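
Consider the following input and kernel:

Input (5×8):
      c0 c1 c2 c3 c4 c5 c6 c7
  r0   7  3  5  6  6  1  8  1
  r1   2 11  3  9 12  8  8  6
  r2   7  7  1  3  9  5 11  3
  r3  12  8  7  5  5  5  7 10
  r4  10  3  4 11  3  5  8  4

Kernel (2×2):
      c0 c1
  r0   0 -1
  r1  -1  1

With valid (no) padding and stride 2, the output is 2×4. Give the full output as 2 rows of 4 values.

Output[0,0]: The receptive field on the input at this output position is [7 3 / 2 11]. Elementwise product with the kernel and sum: 3·-1 + 2·-1 + 11·1.

6 0 -5 -3
-11 -5 -5 0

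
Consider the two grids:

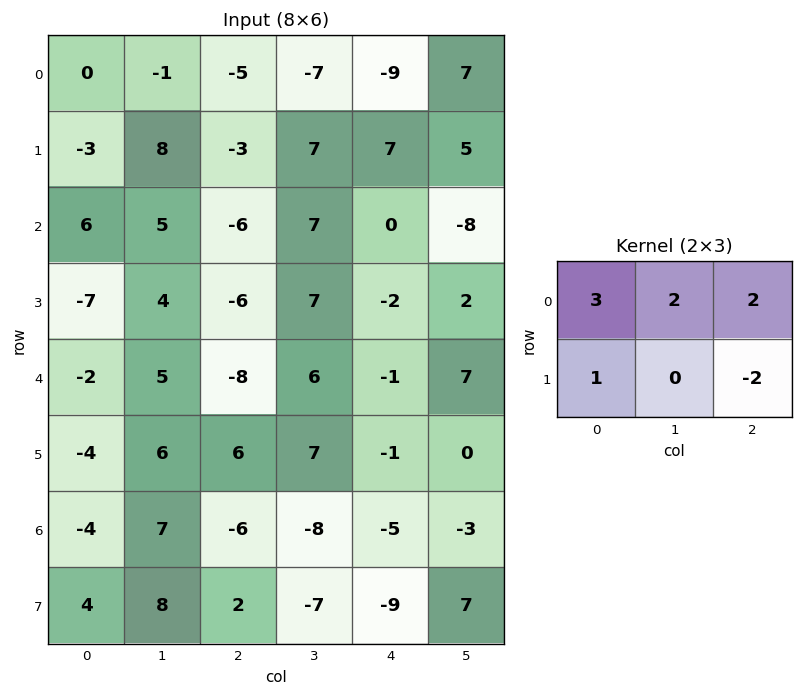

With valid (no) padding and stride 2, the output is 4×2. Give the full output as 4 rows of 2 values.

Output[0,0]: The receptive field on the input at this output position is [0 -1 -5 / -3 8 -3]. Elementwise product with the kernel and sum: 0·3 + -1·2 + -5·2 + -3·1 + -3·-2.
Output[0,1]: The receptive field on the input at this output position is [-5 -7 -9 / -3 7 7]. Elementwise product with the kernel and sum: -5·3 + -7·2 + -9·2 + -3·1 + 7·-2.

-9 -64
21 -6
-28 -6
-10 -24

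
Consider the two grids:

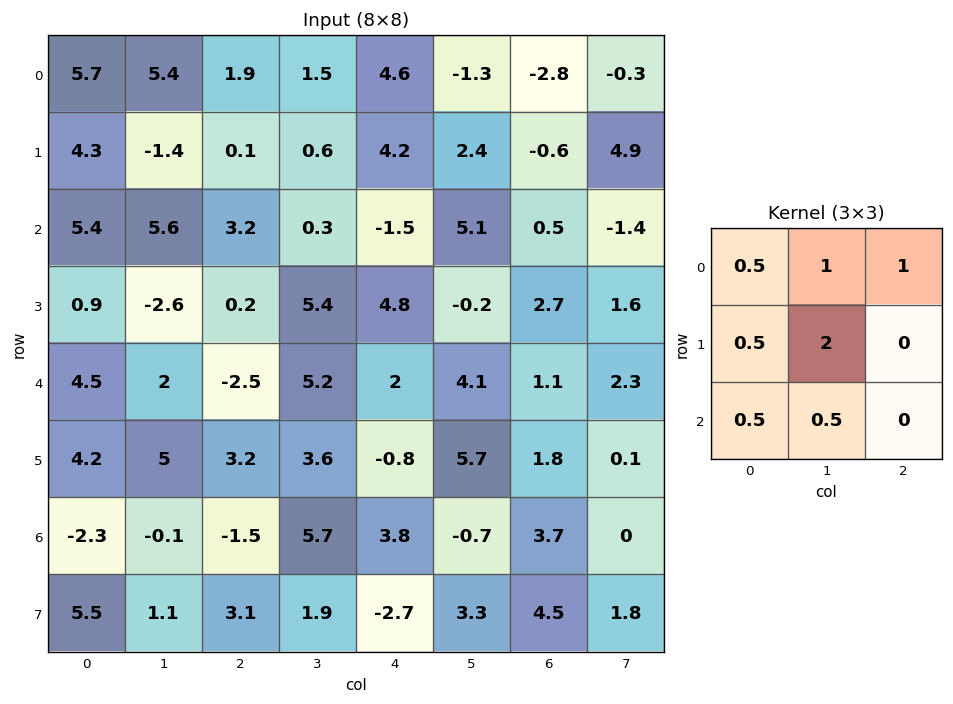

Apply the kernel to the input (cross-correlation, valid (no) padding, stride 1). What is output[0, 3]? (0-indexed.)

The receptive field on the input at this output position is [1.5 4.6 -1.3 / 0.6 4.2 2.4 / 0.3 -1.5 5.1]. Elementwise product with the kernel and sum: 1.5·0.5 + 4.6·1 + -1.3·1 + 0.6·0.5 + 4.2·2 + 0.3·0.5 + -1.5·0.5.

12.15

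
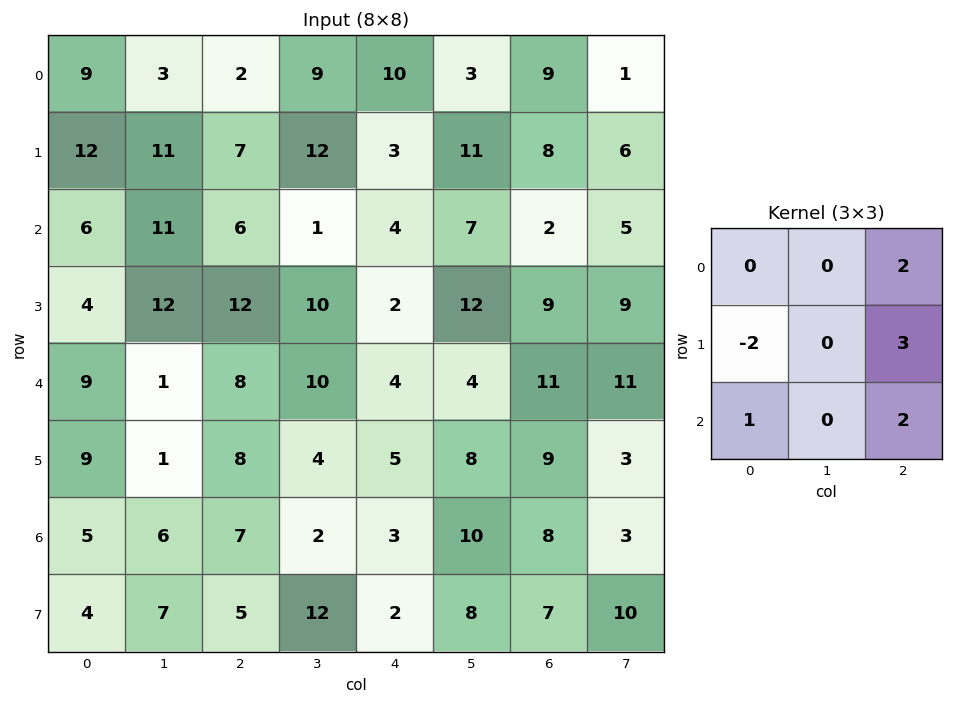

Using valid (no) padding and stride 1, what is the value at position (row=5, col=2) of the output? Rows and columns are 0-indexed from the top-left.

14

The receptive field on the input at this output position is [8 4 5 / 7 2 3 / 5 12 2]. Elementwise product with the kernel and sum: 5·2 + 7·-2 + 3·3 + 5·1 + 2·2.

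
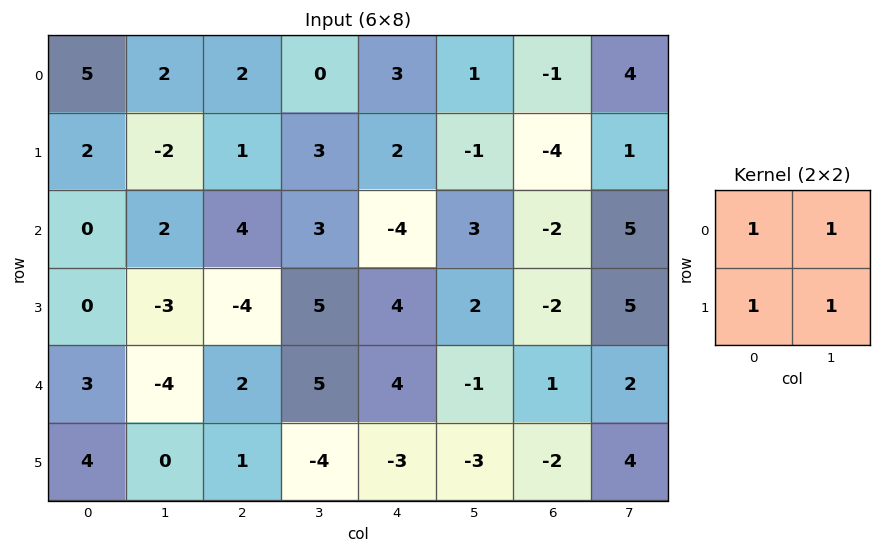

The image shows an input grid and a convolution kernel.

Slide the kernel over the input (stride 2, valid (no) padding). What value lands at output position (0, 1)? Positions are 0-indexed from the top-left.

The receptive field on the input at this output position is [2 0 / 1 3]. Elementwise product with the kernel and sum: 2·1 + 0·1 + 1·1 + 3·1.

6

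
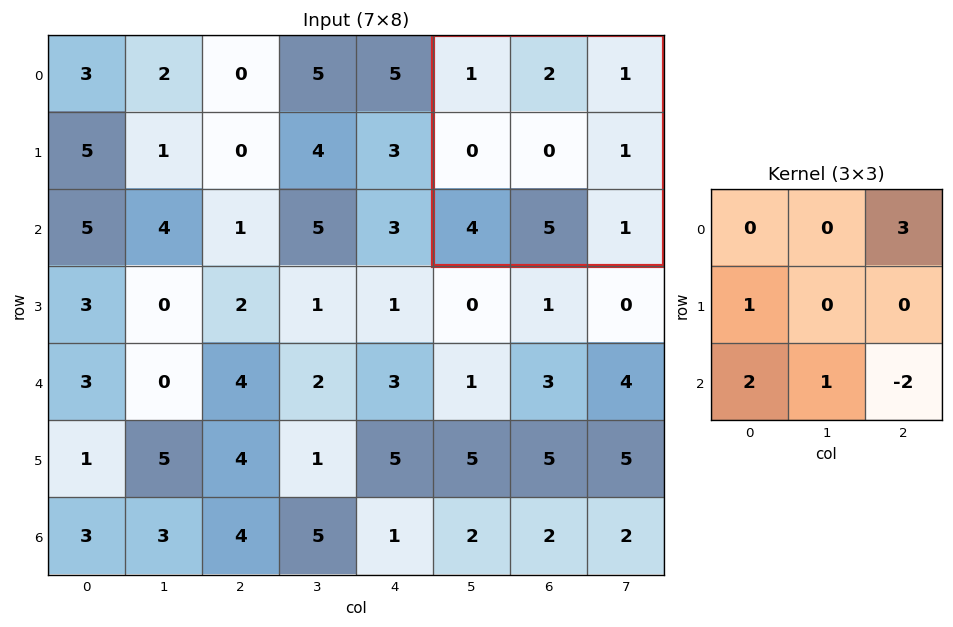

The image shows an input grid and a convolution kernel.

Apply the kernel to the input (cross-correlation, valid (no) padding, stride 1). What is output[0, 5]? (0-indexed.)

14

The receptive field on the input at this output position is [1 2 1 / 0 0 1 / 4 5 1]. Elementwise product with the kernel and sum: 1·3 + 0·1 + 4·2 + 5·1 + 1·-2.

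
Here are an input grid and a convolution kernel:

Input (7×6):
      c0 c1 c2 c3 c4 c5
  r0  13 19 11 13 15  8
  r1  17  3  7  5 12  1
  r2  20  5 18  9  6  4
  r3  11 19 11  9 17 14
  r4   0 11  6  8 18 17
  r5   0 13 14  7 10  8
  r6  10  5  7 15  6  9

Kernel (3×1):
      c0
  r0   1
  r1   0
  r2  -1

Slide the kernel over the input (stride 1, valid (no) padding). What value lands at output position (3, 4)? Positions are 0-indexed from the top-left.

The receptive field on the input at this output position is [17 / 18 / 10]. Elementwise product with the kernel and sum: 17·1 + 10·-1.

7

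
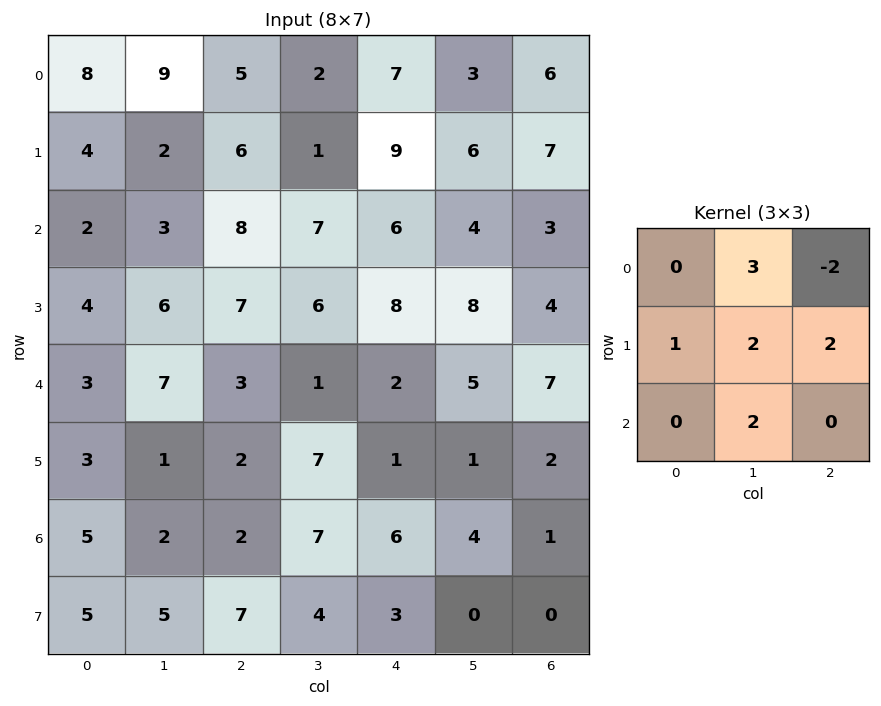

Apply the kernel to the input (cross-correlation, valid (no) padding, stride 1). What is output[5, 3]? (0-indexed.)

The receptive field on the input at this output position is [7 1 1 / 7 6 4 / 4 3 0]. Elementwise product with the kernel and sum: 1·3 + 1·-2 + 7·1 + 6·2 + 4·2 + 3·2.

34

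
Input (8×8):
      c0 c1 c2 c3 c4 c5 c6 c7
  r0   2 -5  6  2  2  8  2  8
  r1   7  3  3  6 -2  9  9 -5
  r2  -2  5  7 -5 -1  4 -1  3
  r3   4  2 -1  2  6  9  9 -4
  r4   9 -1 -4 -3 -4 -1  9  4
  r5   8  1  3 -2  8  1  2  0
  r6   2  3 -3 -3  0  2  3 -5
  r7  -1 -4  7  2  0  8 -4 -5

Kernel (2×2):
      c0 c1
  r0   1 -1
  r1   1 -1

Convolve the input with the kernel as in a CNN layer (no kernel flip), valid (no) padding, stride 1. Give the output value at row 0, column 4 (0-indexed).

The receptive field on the input at this output position is [2 8 / -2 9]. Elementwise product with the kernel and sum: 2·1 + 8·-1 + -2·1 + 9·-1.

-17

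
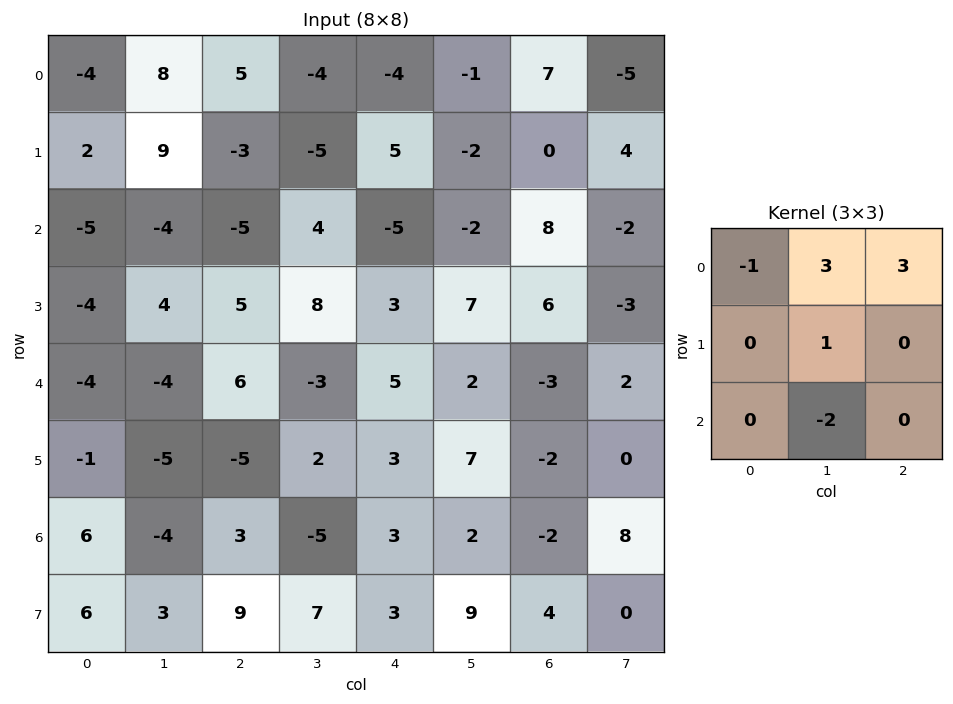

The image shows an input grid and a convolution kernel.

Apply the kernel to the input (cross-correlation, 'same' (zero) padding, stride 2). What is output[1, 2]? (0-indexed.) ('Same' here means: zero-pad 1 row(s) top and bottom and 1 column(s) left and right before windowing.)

The receptive field on the zero-padded input at this output position is [-5 5 -2 / 4 -5 -2 / 8 3 7]. Elementwise product with the kernel and sum: -5·-1 + 5·3 + -2·3 + -5·1 + 3·-2.

3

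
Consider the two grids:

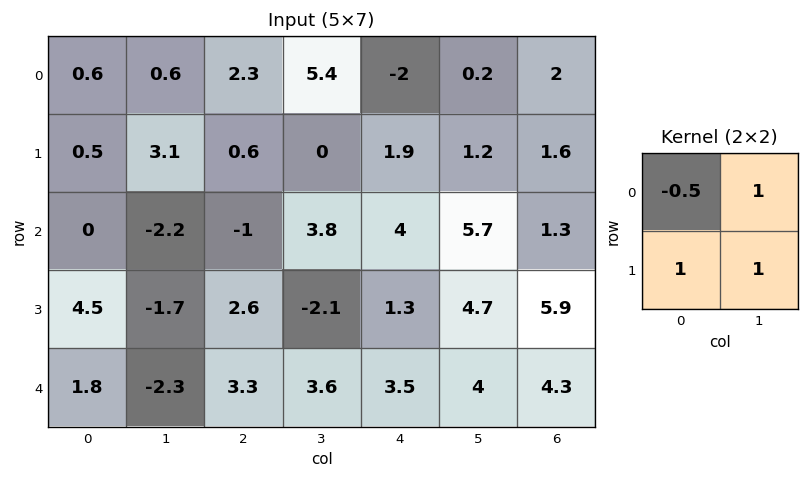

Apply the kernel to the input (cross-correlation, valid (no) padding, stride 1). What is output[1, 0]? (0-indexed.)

The receptive field on the input at this output position is [0.5 3.1 / 0 -2.2]. Elementwise product with the kernel and sum: 0.5·-0.5 + 3.1·1 + 0·1 + -2.2·1.

0.65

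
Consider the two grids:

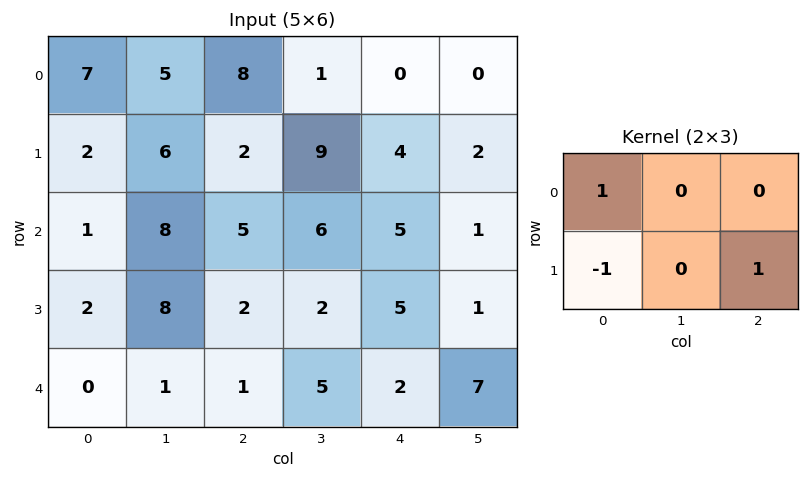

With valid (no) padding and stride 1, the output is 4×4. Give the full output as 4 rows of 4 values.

Output[0,0]: The receptive field on the input at this output position is [7 5 8 / 2 6 2]. Elementwise product with the kernel and sum: 7·1 + 2·-1 + 2·1.
Output[0,1]: The receptive field on the input at this output position is [5 8 1 / 6 2 9]. Elementwise product with the kernel and sum: 5·1 + 6·-1 + 9·1.

7 8 10 -6
6 4 2 4
1 2 8 5
3 12 3 4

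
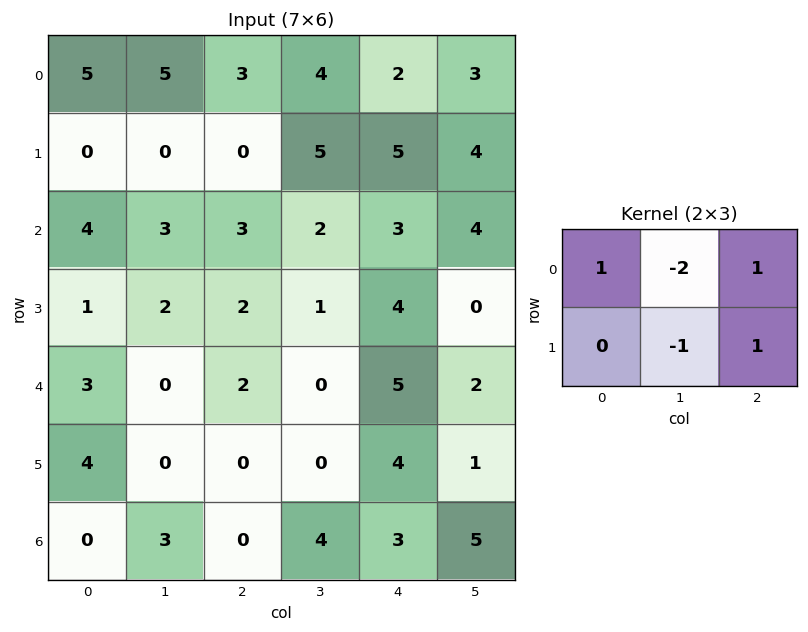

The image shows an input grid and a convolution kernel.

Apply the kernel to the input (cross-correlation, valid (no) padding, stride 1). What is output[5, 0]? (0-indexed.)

The receptive field on the input at this output position is [4 0 0 / 0 3 0]. Elementwise product with the kernel and sum: 4·1 + 0·-2 + 0·1 + 3·-1 + 0·1.

1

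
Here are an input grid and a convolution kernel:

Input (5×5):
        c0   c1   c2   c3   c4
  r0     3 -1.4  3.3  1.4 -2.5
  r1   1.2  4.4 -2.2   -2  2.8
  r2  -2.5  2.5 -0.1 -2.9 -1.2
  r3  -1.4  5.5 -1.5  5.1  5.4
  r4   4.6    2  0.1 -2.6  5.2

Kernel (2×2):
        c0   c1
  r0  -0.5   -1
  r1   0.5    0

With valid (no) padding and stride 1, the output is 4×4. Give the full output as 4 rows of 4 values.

0.5 -0.4 -4.15 0.8
-6.25 1.25 3.05 -3.25
-1.95 1.6 2.2 5.2
-2.5 -0.25 -4.3 -9.25

Output[0,0]: The receptive field on the input at this output position is [3 -1.4 / 1.2 4.4]. Elementwise product with the kernel and sum: 3·-0.5 + -1.4·-1 + 1.2·0.5.
Output[0,1]: The receptive field on the input at this output position is [-1.4 3.3 / 4.4 -2.2]. Elementwise product with the kernel and sum: -1.4·-0.5 + 3.3·-1 + 4.4·0.5.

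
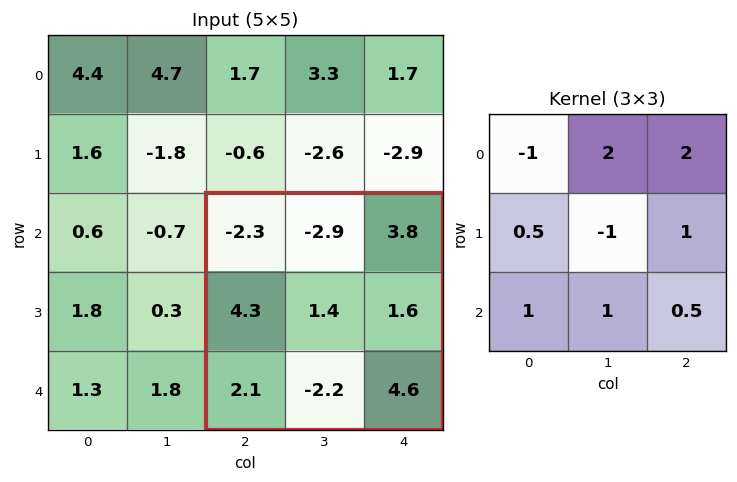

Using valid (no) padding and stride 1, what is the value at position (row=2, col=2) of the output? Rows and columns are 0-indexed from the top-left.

The receptive field on the input at this output position is [-2.3 -2.9 3.8 / 4.3 1.4 1.6 / 2.1 -2.2 4.6]. Elementwise product with the kernel and sum: -2.3·-1 + -2.9·2 + 3.8·2 + 4.3·0.5 + 1.4·-1 + 1.6·1 + 2.1·1 + -2.2·1 + 4.6·0.5.

8.65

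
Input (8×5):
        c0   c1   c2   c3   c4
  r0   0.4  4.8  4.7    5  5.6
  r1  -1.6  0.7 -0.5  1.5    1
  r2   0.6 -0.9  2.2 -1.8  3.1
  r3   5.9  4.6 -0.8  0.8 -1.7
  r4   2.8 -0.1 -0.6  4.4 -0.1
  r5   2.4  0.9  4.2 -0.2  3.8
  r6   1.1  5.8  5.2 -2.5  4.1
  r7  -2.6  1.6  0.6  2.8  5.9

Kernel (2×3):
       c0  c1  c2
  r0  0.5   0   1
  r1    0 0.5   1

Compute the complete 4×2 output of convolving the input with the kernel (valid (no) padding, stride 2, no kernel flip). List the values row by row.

4.75 9.7
4 2.9
5.45 3.3
7.15 14

Output[0,0]: The receptive field on the input at this output position is [0.4 4.8 4.7 / -1.6 0.7 -0.5]. Elementwise product with the kernel and sum: 0.4·0.5 + 4.7·1 + 0.7·0.5 + -0.5·1.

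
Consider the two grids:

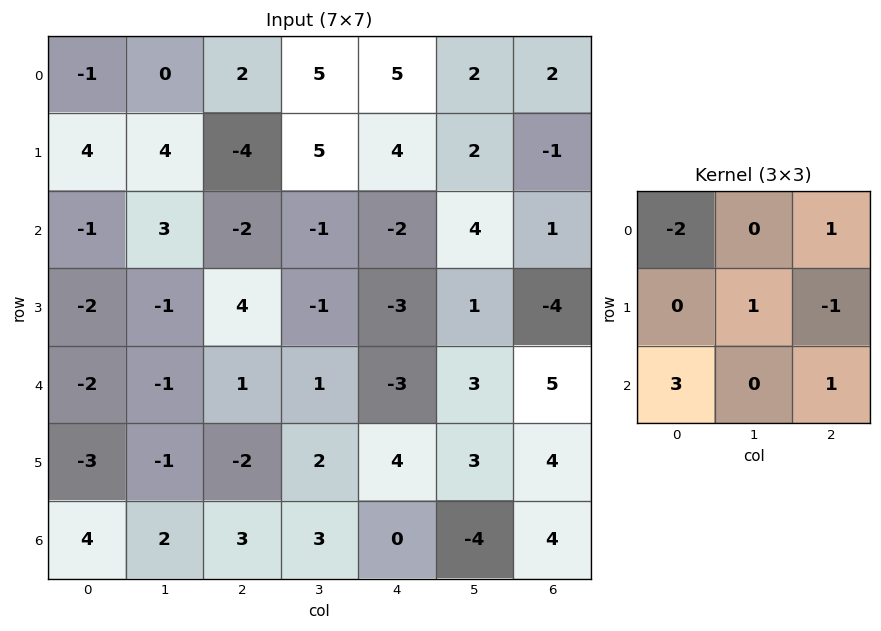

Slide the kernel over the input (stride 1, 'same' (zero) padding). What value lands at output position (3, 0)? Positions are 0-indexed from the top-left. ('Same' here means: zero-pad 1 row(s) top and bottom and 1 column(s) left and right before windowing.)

1

The receptive field on the zero-padded input at this output position is [0 -1 3 / 0 -2 -1 / 0 -2 -1]. Elementwise product with the kernel and sum: 0·-2 + 3·1 + -2·1 + -1·-1 + 0·3 + -1·1.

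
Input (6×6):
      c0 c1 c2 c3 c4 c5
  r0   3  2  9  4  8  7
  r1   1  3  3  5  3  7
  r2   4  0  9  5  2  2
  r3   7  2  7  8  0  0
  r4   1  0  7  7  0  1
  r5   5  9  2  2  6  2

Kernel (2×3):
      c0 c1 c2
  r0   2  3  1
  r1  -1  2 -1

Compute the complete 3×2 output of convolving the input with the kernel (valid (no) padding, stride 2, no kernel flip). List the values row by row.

23 42
7 44
20 31

Output[0,0]: The receptive field on the input at this output position is [3 2 9 / 1 3 3]. Elementwise product with the kernel and sum: 3·2 + 2·3 + 9·1 + 1·-1 + 3·2 + 3·-1.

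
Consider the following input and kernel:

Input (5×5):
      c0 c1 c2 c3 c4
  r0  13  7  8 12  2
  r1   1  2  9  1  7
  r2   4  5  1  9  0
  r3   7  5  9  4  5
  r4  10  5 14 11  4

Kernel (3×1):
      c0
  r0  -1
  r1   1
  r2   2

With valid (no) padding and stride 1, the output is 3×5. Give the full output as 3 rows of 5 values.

-4 5 3 7 5
17 13 10 16 3
23 10 36 17 13

Output[0,0]: The receptive field on the input at this output position is [13 / 1 / 4]. Elementwise product with the kernel and sum: 13·-1 + 1·1 + 4·2.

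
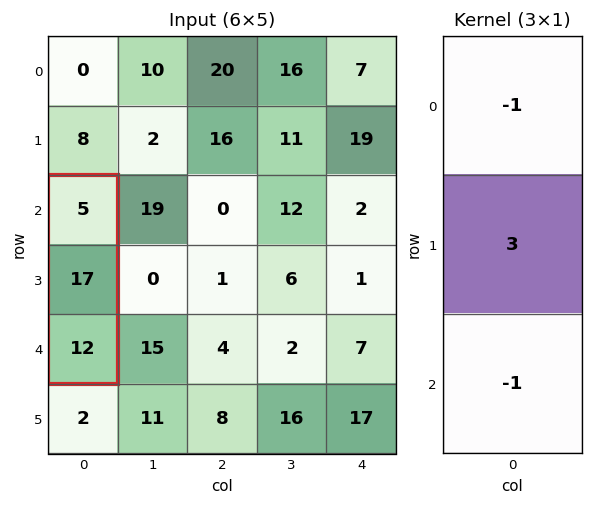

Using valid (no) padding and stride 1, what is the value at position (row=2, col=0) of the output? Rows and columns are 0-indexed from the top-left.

34

The receptive field on the input at this output position is [5 / 17 / 12]. Elementwise product with the kernel and sum: 5·-1 + 17·3 + 12·-1.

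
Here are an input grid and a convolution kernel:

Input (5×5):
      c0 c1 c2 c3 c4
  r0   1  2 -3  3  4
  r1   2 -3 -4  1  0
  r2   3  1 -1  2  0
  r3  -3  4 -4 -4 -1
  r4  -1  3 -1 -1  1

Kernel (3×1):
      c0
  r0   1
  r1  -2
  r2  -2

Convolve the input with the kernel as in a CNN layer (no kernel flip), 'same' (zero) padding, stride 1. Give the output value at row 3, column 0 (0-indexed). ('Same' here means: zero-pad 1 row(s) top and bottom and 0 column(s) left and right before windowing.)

11

The receptive field on the zero-padded input at this output position is [3 / -3 / -1]. Elementwise product with the kernel and sum: 3·1 + -3·-2 + -1·-2.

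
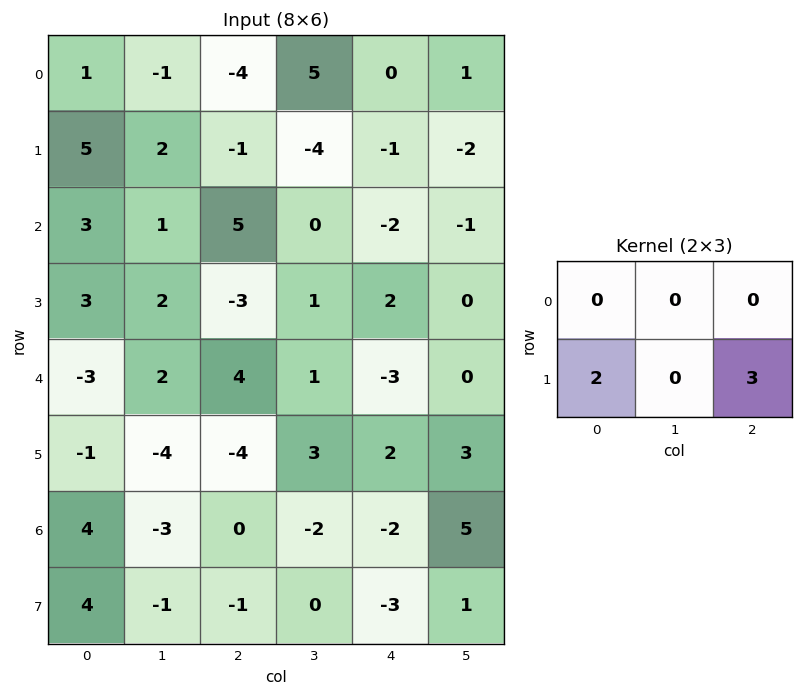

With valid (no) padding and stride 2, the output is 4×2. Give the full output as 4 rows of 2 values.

Output[0,0]: The receptive field on the input at this output position is [1 -1 -4 / 5 2 -1]. Elementwise product with the kernel and sum: 5·2 + -1·3.

7 -5
-3 0
-14 -2
5 -11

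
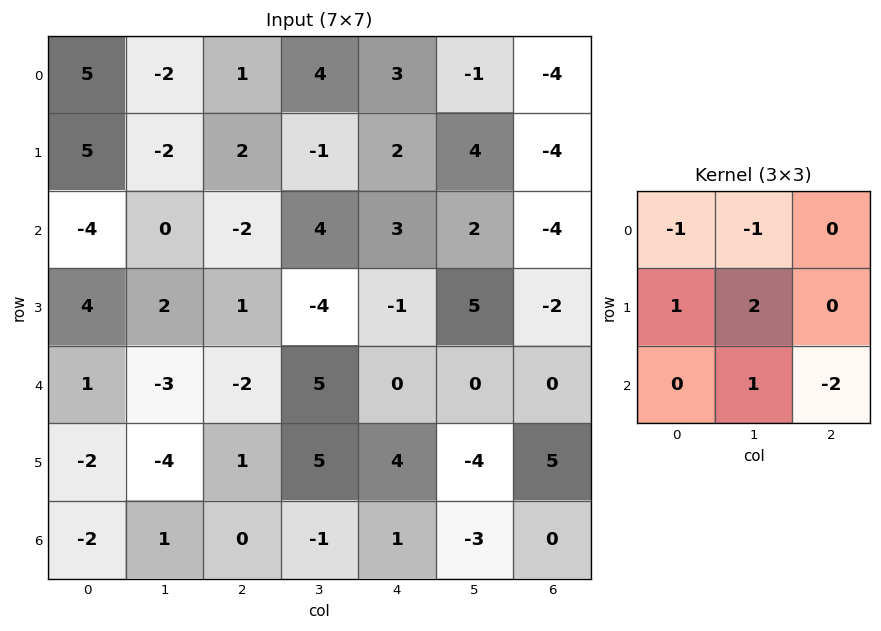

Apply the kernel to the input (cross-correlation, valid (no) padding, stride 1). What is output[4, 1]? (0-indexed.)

5

The receptive field on the input at this output position is [-3 -2 5 / -4 1 5 / 1 0 -1]. Elementwise product with the kernel and sum: -3·-1 + -2·-1 + -4·1 + 1·2 + 0·1 + -1·-2.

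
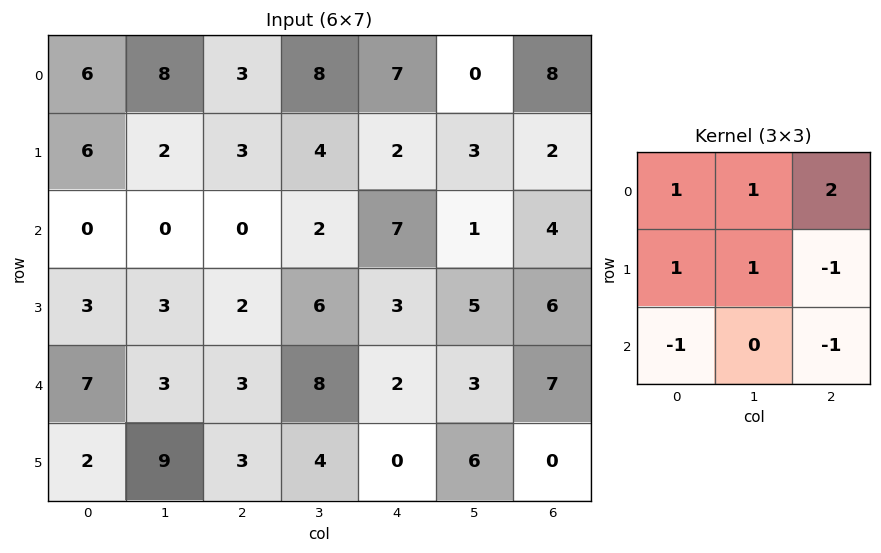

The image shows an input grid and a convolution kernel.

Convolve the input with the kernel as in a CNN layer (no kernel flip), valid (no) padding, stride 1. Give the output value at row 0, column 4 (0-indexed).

15

The receptive field on the input at this output position is [7 0 8 / 2 3 2 / 7 1 4]. Elementwise product with the kernel and sum: 7·1 + 0·1 + 8·2 + 2·1 + 3·1 + 2·-1 + 7·-1 + 4·-1.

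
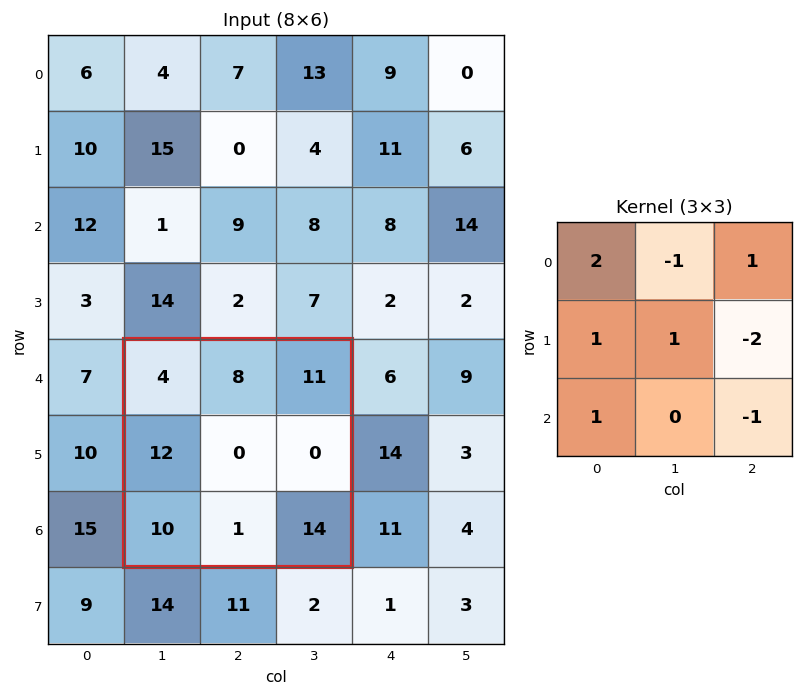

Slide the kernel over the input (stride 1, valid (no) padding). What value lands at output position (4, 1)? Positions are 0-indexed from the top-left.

The receptive field on the input at this output position is [4 8 11 / 12 0 0 / 10 1 14]. Elementwise product with the kernel and sum: 4·2 + 8·-1 + 11·1 + 12·1 + 0·1 + 0·-2 + 10·1 + 14·-1.

19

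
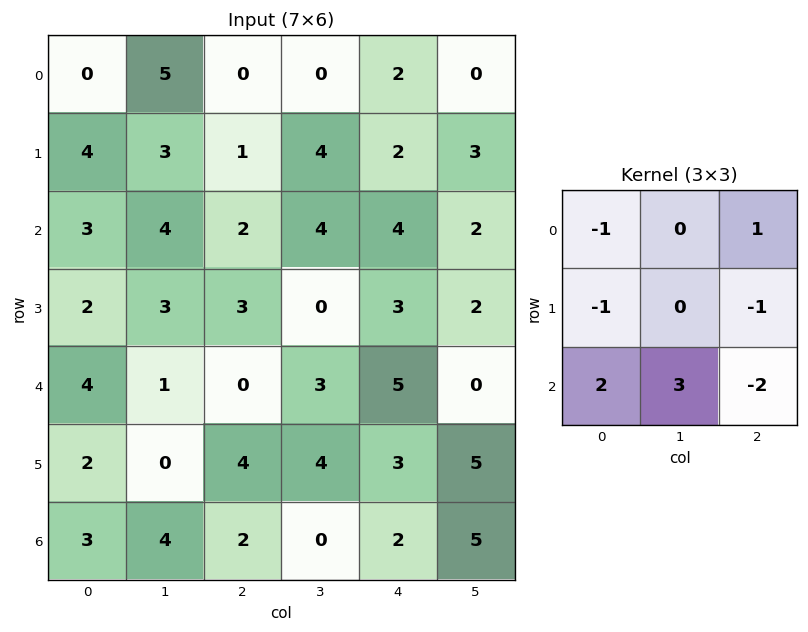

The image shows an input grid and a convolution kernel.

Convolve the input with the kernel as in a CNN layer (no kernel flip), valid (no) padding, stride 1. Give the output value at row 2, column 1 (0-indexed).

-7

The receptive field on the input at this output position is [4 2 4 / 3 3 0 / 1 0 3]. Elementwise product with the kernel and sum: 4·-1 + 4·1 + 3·-1 + 0·-1 + 1·2 + 0·3 + 3·-2.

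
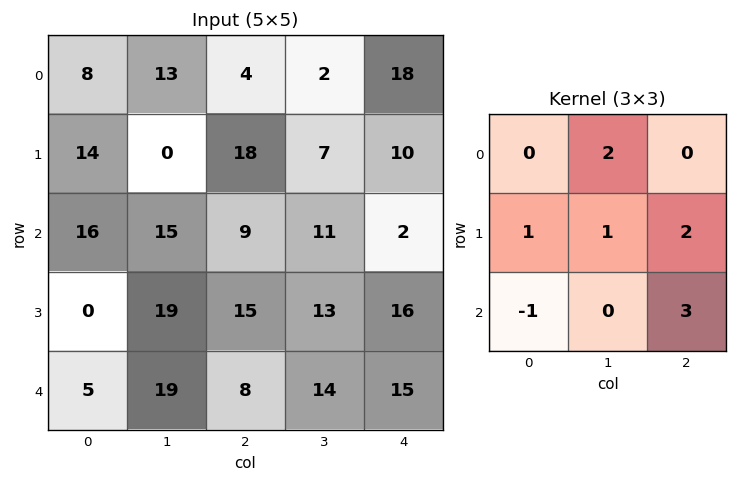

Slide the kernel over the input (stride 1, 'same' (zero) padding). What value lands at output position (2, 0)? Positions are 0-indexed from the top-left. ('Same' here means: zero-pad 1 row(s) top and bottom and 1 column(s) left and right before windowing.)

131

The receptive field on the zero-padded input at this output position is [0 14 0 / 0 16 15 / 0 0 19]. Elementwise product with the kernel and sum: 14·2 + 0·1 + 16·1 + 15·2 + 0·-1 + 19·3.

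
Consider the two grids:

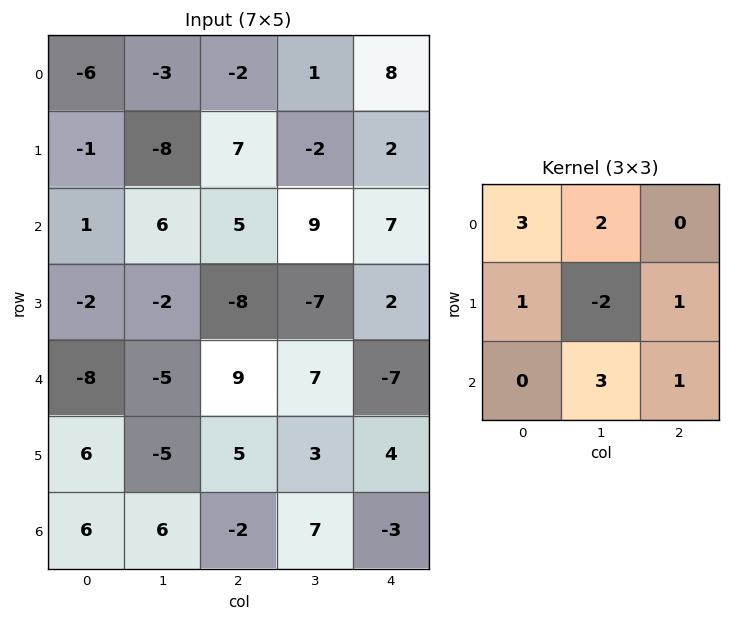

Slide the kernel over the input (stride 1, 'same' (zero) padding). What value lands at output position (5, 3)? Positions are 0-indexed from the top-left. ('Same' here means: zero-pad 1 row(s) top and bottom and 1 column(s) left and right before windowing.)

The receptive field on the zero-padded input at this output position is [9 7 -7 / 5 3 4 / -2 7 -3]. Elementwise product with the kernel and sum: 9·3 + 7·2 + 5·1 + 3·-2 + 4·1 + 7·3 + -3·1.

62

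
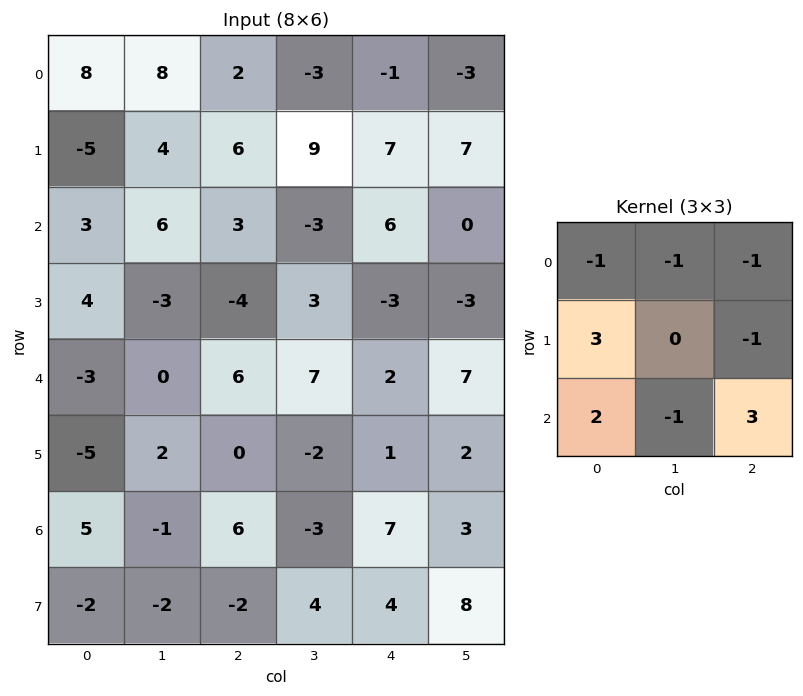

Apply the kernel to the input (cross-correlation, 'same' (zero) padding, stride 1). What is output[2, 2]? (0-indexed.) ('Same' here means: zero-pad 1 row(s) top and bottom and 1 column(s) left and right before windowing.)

The receptive field on the zero-padded input at this output position is [4 6 9 / 6 3 -3 / -3 -4 3]. Elementwise product with the kernel and sum: 4·-1 + 6·-1 + 9·-1 + 6·3 + -3·-1 + -3·2 + -4·-1 + 3·3.

9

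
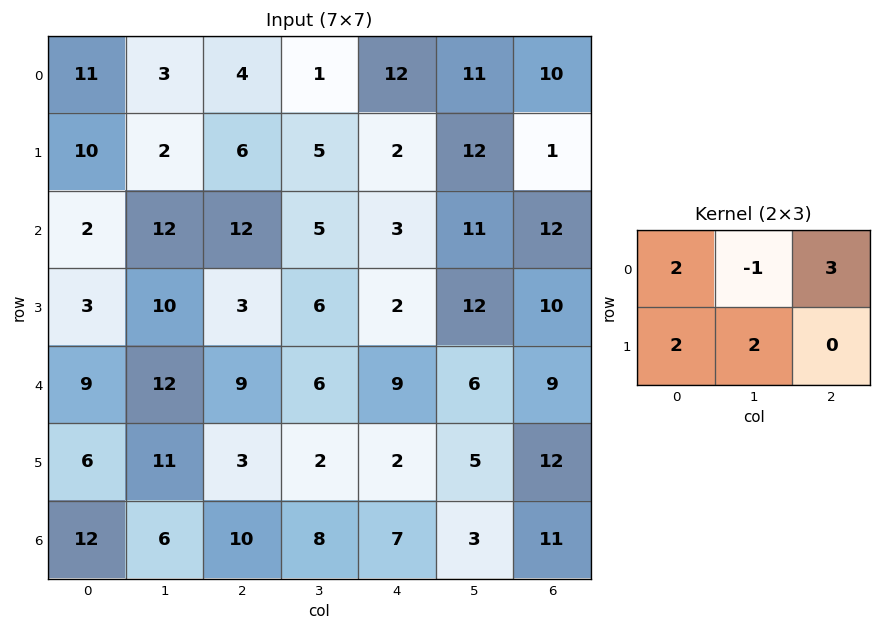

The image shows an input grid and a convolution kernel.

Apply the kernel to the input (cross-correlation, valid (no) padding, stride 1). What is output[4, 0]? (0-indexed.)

67

The receptive field on the input at this output position is [9 12 9 / 6 11 3]. Elementwise product with the kernel and sum: 9·2 + 12·-1 + 9·3 + 6·2 + 11·2.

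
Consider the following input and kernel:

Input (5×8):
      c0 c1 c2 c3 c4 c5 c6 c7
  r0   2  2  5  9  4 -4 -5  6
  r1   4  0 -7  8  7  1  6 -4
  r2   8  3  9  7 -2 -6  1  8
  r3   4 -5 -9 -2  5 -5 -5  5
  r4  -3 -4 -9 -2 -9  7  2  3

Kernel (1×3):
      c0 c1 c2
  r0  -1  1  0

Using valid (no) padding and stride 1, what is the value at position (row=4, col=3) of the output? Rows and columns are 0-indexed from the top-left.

-7

The receptive field on the input at this output position is [-2 -9 7]. Elementwise product with the kernel and sum: -2·-1 + -9·1.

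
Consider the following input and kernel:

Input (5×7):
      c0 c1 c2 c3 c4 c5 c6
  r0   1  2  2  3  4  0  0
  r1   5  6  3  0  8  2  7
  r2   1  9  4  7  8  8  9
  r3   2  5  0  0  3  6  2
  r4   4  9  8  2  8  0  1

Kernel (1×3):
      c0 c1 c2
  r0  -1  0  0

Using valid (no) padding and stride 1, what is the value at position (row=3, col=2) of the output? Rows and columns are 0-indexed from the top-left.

The receptive field on the input at this output position is [0 0 3]. Elementwise product with the kernel and sum: 0·-1.

0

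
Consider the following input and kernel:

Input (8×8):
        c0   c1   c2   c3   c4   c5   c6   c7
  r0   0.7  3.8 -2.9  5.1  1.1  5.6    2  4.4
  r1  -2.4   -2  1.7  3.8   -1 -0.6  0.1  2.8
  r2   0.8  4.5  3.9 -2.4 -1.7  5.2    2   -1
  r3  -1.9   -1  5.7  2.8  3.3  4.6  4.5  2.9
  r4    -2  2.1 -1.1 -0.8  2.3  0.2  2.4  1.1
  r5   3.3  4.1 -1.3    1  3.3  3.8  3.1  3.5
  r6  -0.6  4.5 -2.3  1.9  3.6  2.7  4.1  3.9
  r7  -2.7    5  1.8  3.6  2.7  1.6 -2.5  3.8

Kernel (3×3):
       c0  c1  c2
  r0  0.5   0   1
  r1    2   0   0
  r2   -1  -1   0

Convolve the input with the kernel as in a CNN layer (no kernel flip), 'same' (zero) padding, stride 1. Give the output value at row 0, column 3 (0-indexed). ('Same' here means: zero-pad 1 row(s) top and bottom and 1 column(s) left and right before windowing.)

-11.3

The receptive field on the zero-padded input at this output position is [0 0 0 / -2.9 5.1 1.1 / 1.7 3.8 -1]. Elementwise product with the kernel and sum: 0·0.5 + 0·1 + -2.9·2 + 1.7·-1 + 3.8·-1.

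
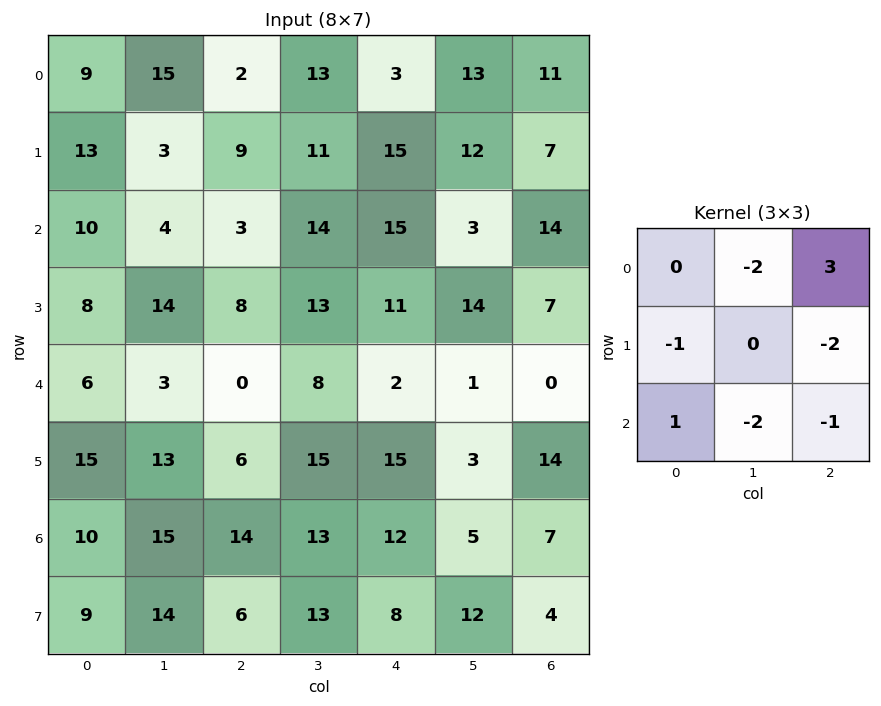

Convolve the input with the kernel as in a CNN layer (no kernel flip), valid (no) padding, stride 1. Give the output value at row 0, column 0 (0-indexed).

-56

The receptive field on the input at this output position is [9 15 2 / 13 3 9 / 10 4 3]. Elementwise product with the kernel and sum: 15·-2 + 2·3 + 13·-1 + 9·-2 + 10·1 + 4·-2 + 3·-1.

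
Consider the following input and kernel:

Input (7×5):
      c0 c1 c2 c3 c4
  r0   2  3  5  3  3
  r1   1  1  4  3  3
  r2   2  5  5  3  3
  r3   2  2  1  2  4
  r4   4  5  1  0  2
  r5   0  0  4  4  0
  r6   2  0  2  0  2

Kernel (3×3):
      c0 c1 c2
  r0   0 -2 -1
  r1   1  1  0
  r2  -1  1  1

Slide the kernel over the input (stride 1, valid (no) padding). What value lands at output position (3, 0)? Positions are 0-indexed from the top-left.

The receptive field on the input at this output position is [2 2 1 / 4 5 1 / 0 0 4]. Elementwise product with the kernel and sum: 2·-2 + 1·-1 + 4·1 + 5·1 + 0·-1 + 0·1 + 4·1.

8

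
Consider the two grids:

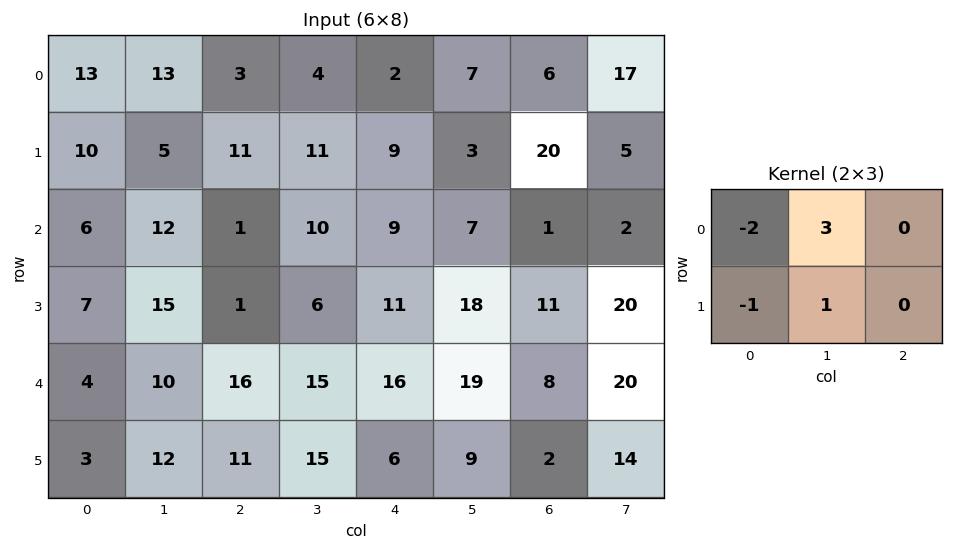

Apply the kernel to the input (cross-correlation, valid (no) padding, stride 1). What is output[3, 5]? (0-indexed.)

-14

The receptive field on the input at this output position is [18 11 20 / 19 8 20]. Elementwise product with the kernel and sum: 18·-2 + 11·3 + 19·-1 + 8·1.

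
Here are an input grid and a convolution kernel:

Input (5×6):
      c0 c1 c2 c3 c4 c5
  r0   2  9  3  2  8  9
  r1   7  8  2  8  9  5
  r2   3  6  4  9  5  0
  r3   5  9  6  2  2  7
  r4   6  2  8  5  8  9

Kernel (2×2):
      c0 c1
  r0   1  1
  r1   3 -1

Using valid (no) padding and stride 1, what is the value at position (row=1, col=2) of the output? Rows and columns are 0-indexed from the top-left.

13

The receptive field on the input at this output position is [2 8 / 4 9]. Elementwise product with the kernel and sum: 2·1 + 8·1 + 4·3 + 9·-1.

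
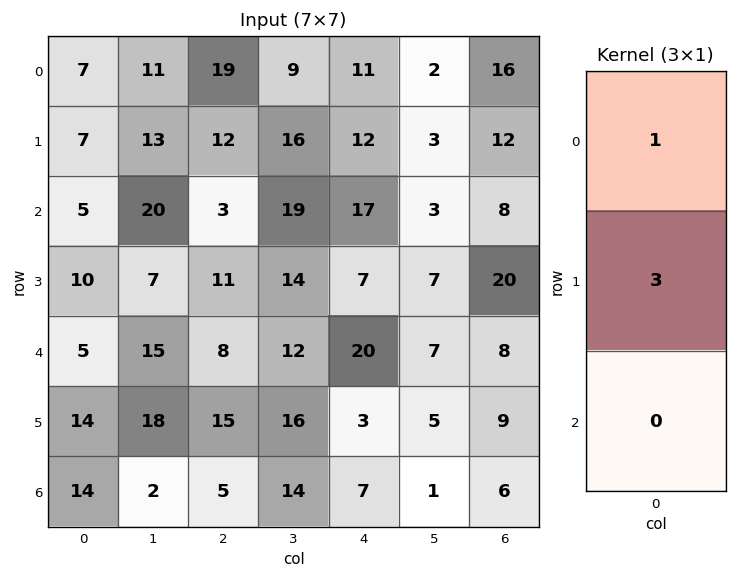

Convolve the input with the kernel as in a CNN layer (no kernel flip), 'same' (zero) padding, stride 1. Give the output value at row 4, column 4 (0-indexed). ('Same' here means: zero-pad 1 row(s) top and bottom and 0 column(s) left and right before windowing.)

67

The receptive field on the zero-padded input at this output position is [7 / 20 / 3]. Elementwise product with the kernel and sum: 7·1 + 20·3.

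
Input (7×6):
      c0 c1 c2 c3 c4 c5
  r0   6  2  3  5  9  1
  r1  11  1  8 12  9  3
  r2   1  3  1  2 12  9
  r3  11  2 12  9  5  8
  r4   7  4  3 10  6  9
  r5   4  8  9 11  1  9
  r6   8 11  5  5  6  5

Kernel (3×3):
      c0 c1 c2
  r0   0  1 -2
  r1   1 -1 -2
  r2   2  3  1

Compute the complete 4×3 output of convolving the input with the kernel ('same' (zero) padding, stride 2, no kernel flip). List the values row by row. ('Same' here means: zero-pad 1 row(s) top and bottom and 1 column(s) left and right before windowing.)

24 27 48
37 31 16
12 29 9
-42 -17 -28

Output[0,0]: The receptive field on the zero-padded input at this output position is [0 0 0 / 0 6 2 / 0 11 1]. Elementwise product with the kernel and sum: 0·1 + 0·-2 + 0·1 + 6·-1 + 2·-2 + 0·2 + 11·3 + 1·1.
Output[0,1]: The receptive field on the zero-padded input at this output position is [0 0 0 / 2 3 5 / 1 8 12]. Elementwise product with the kernel and sum: 0·1 + 0·-2 + 2·1 + 3·-1 + 5·-2 + 1·2 + 8·3 + 12·1.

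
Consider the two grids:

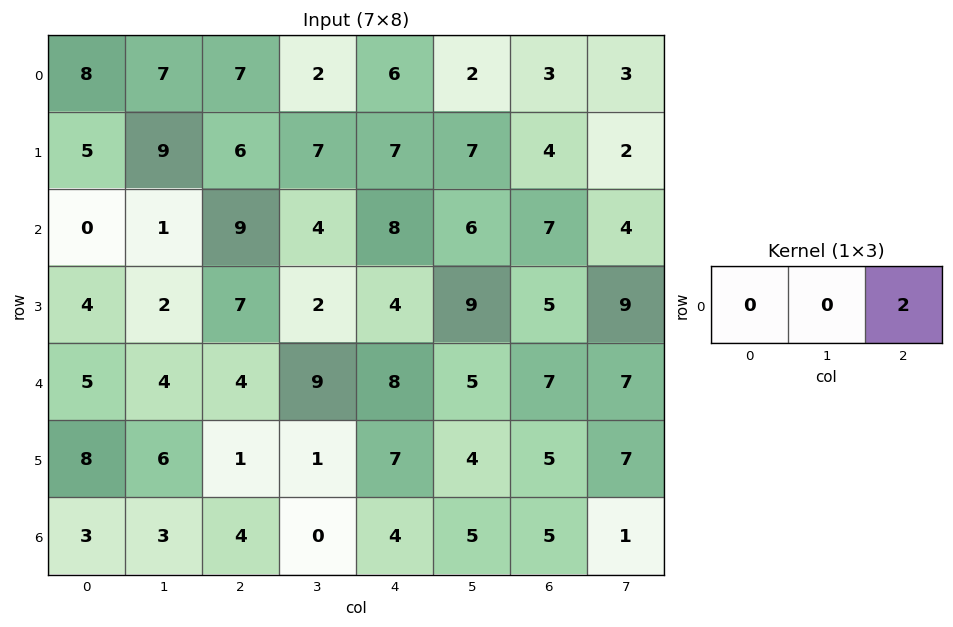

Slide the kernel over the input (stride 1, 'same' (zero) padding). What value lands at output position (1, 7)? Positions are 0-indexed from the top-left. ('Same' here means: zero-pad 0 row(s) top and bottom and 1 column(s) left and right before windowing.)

The receptive field on the zero-padded input at this output position is [4 2 0]. Elementwise product with the kernel and sum: 0·2.

0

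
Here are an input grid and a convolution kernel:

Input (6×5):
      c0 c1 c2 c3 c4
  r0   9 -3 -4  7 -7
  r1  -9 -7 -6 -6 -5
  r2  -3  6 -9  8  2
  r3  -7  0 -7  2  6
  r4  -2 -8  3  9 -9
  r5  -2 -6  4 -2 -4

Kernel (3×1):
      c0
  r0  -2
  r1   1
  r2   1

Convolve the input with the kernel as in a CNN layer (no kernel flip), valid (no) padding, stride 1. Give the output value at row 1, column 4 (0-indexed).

18

The receptive field on the input at this output position is [-5 / 2 / 6]. Elementwise product with the kernel and sum: -5·-2 + 2·1 + 6·1.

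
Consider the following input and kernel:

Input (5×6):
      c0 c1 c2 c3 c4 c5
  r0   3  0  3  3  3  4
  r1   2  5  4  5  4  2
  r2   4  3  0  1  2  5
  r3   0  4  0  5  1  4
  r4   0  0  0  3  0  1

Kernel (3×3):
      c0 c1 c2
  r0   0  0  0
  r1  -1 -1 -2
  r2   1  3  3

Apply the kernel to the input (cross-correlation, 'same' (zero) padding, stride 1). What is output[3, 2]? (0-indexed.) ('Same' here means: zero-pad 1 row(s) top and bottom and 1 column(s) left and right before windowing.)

-5

The receptive field on the zero-padded input at this output position is [3 0 1 / 4 0 5 / 0 0 3]. Elementwise product with the kernel and sum: 4·-1 + 0·-1 + 5·-2 + 0·1 + 0·3 + 3·3.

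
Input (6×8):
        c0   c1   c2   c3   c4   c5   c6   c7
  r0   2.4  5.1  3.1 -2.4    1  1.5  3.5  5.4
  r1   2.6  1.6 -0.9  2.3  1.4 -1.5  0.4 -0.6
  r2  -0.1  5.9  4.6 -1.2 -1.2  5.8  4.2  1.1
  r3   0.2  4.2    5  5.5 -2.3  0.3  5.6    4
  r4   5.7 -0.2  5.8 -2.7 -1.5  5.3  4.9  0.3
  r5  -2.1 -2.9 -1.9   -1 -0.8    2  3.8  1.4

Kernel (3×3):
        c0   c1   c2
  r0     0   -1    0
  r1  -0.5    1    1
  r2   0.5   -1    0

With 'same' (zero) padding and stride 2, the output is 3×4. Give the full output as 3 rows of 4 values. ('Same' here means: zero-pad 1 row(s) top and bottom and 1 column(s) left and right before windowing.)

4.9 -0.15 3.45 7
3 -1.55 8.85 -3.45
7.4 -1.35 7.75 -5.85

Output[0,0]: The receptive field on the zero-padded input at this output position is [0 0 0 / 0 2.4 5.1 / 0 2.6 1.6]. Elementwise product with the kernel and sum: 0·-1 + 0·-0.5 + 2.4·1 + 5.1·1 + 0·0.5 + 2.6·-1.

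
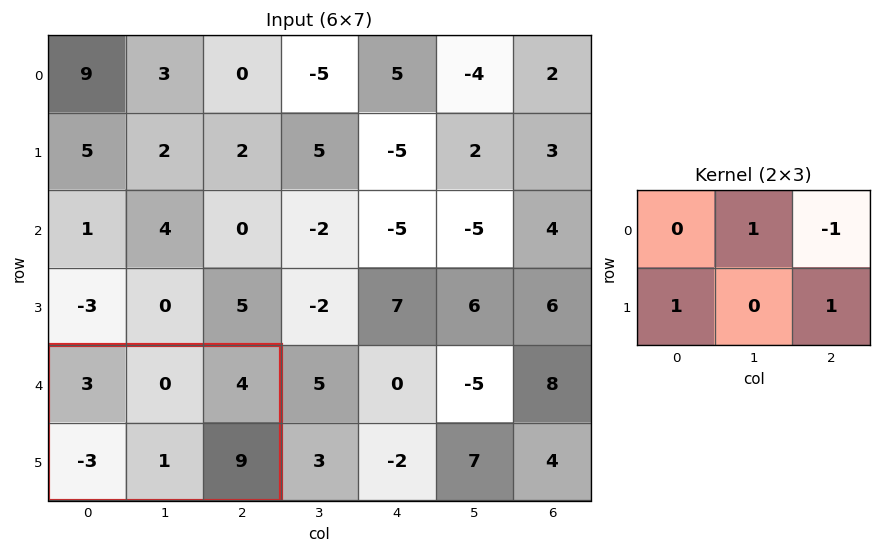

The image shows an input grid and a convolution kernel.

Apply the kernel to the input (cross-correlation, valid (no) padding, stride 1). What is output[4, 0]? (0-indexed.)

2

The receptive field on the input at this output position is [3 0 4 / -3 1 9]. Elementwise product with the kernel and sum: 0·1 + 4·-1 + -3·1 + 9·1.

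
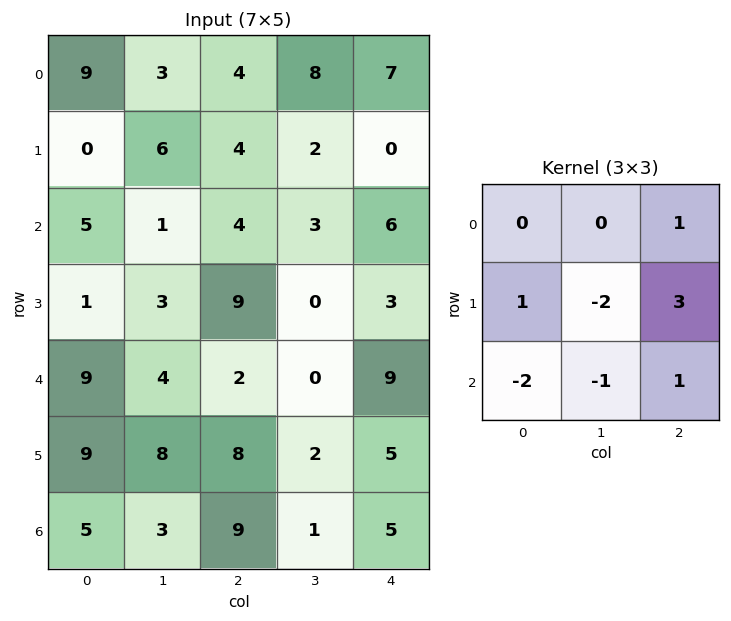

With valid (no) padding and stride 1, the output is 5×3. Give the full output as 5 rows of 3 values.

Output[0,0]: The receptive field on the input at this output position is [9 3 4 / 0 6 4 / 5 1 4]. Elementwise product with the kernel and sum: 4·1 + 0·1 + 6·-2 + 4·3 + 5·-2 + 1·-1 + 4·1.

-3 9 2
23 -11 1
6 -22 29
-2 -22 19
15 -16 14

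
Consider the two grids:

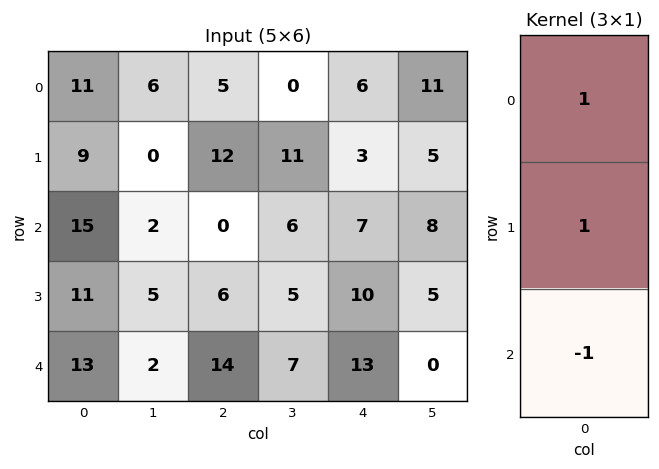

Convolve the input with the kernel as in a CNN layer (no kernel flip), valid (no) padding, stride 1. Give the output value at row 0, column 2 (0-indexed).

17

The receptive field on the input at this output position is [5 / 12 / 0]. Elementwise product with the kernel and sum: 5·1 + 12·1 + 0·-1.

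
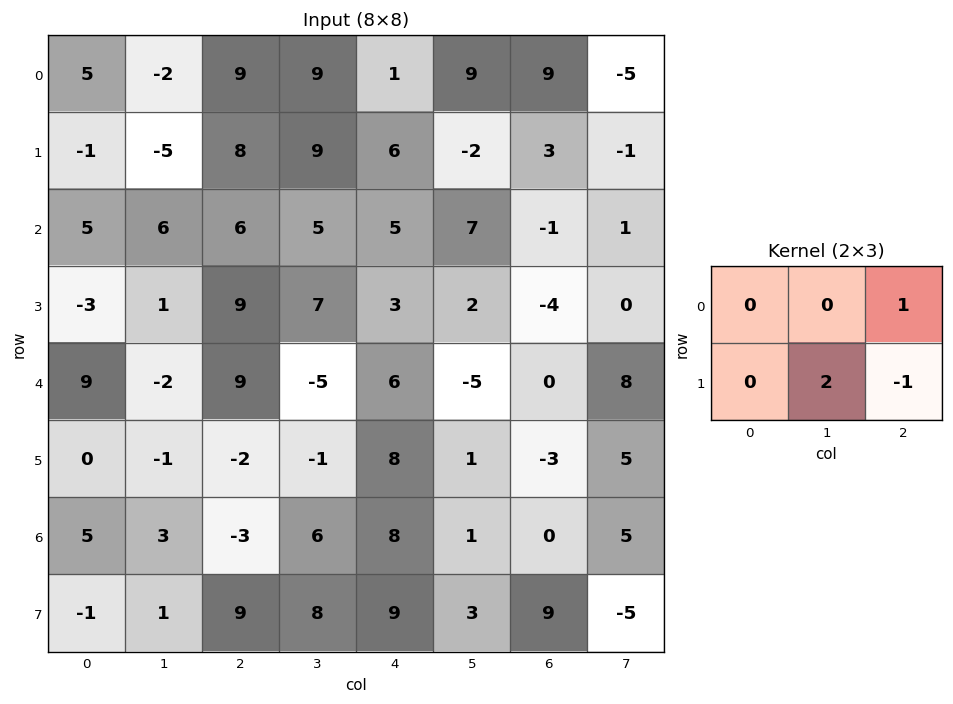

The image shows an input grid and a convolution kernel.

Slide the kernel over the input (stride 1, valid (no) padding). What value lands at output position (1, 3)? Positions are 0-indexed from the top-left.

The receptive field on the input at this output position is [9 6 -2 / 5 5 7]. Elementwise product with the kernel and sum: -2·1 + 5·2 + 7·-1.

1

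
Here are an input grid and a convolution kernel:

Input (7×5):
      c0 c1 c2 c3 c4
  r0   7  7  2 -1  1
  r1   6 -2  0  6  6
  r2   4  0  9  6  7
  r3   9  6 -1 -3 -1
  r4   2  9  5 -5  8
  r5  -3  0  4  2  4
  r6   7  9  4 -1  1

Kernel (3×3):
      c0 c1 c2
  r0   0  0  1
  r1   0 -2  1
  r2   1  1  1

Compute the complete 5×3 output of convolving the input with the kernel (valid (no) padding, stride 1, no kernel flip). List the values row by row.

Output[0,0]: The receptive field on the input at this output position is [7 7 2 / 6 -2 0 / 4 0 9]. Elementwise product with the kernel and sum: 2·1 + -2·-2 + 0·1 + 4·1 + 0·1 + 9·1.

19 20 17
23 -4 -4
12 14 20
-13 -12 27
29 1 12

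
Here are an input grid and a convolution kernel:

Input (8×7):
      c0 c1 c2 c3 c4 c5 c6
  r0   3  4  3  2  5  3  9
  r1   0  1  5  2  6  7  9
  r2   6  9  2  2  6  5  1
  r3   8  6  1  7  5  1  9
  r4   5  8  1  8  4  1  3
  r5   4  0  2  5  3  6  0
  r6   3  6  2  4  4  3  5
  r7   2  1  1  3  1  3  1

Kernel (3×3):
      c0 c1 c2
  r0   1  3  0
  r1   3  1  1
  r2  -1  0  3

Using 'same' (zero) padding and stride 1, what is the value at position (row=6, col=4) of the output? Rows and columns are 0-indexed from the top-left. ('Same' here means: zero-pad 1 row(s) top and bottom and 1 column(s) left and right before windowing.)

The receptive field on the zero-padded input at this output position is [5 3 6 / 4 4 3 / 3 1 3]. Elementwise product with the kernel and sum: 5·1 + 3·3 + 4·3 + 4·1 + 3·1 + 3·-1 + 3·3.

39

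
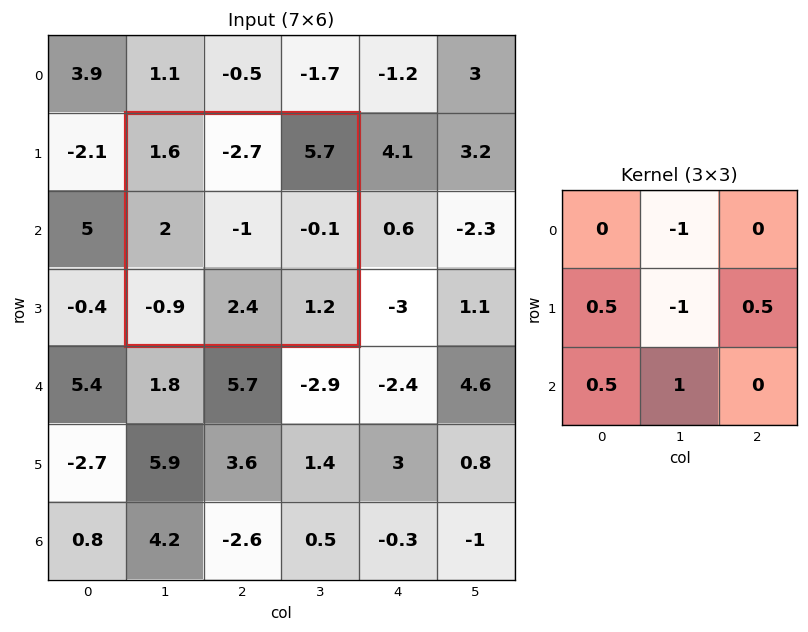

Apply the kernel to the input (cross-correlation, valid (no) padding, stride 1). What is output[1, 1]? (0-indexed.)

The receptive field on the input at this output position is [1.6 -2.7 5.7 / 2 -1 -0.1 / -0.9 2.4 1.2]. Elementwise product with the kernel and sum: -2.7·-1 + 2·0.5 + -1·-1 + -0.1·0.5 + -0.9·0.5 + 2.4·1.

6.6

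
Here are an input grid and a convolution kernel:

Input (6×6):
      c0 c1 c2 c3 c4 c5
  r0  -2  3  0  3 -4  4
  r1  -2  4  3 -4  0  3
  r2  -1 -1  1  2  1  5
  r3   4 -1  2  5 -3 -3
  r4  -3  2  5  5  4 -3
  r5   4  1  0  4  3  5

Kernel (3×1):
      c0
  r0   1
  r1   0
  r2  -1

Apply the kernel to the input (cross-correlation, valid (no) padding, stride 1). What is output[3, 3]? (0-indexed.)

1

The receptive field on the input at this output position is [5 / 5 / 4]. Elementwise product with the kernel and sum: 5·1 + 4·-1.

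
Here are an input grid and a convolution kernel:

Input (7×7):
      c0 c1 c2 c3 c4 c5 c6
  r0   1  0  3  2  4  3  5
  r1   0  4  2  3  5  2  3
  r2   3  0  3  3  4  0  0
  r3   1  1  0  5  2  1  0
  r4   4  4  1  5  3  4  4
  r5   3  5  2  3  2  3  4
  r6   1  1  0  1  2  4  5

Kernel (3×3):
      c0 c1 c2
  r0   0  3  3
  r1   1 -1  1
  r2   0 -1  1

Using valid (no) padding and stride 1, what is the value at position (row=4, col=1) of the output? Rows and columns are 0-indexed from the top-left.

The receptive field on the input at this output position is [4 1 5 / 5 2 3 / 1 0 1]. Elementwise product with the kernel and sum: 1·3 + 5·3 + 5·1 + 2·-1 + 3·1 + 0·-1 + 1·1.

25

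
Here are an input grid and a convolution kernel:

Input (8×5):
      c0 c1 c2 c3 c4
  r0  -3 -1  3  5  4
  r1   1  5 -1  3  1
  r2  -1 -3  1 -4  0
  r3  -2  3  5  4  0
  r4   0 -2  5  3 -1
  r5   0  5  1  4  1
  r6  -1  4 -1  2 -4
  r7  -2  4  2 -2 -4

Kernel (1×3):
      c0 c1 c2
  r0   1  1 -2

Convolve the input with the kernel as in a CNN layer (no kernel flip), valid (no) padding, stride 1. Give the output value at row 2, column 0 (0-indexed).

-6

The receptive field on the input at this output position is [-1 -3 1]. Elementwise product with the kernel and sum: -1·1 + -3·1 + 1·-2.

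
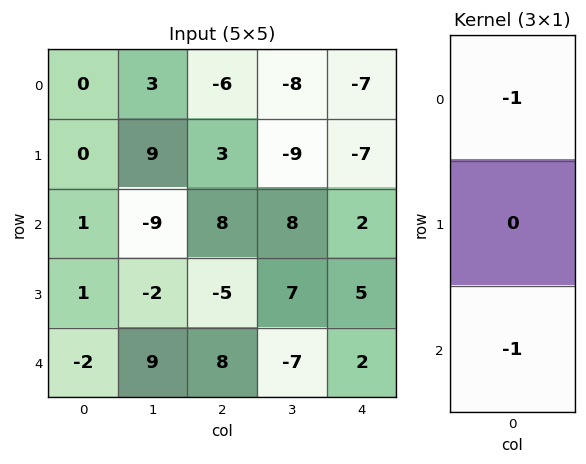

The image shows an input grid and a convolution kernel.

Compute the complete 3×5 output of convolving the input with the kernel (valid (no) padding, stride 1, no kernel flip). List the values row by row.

-1 6 -2 0 5
-1 -7 2 2 2
1 0 -16 -1 -4

Output[0,0]: The receptive field on the input at this output position is [0 / 0 / 1]. Elementwise product with the kernel and sum: 0·-1 + 1·-1.
Output[0,1]: The receptive field on the input at this output position is [3 / 9 / -9]. Elementwise product with the kernel and sum: 3·-1 + -9·-1.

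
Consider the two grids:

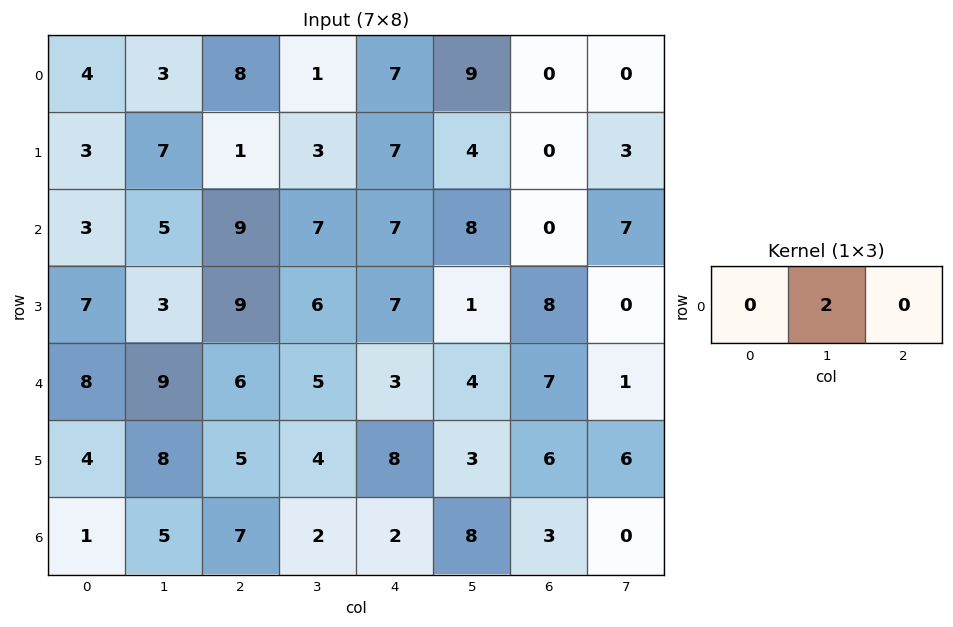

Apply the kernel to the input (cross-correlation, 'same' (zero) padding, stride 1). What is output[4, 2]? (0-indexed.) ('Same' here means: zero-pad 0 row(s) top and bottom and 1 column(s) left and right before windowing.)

The receptive field on the zero-padded input at this output position is [9 6 5]. Elementwise product with the kernel and sum: 6·2.

12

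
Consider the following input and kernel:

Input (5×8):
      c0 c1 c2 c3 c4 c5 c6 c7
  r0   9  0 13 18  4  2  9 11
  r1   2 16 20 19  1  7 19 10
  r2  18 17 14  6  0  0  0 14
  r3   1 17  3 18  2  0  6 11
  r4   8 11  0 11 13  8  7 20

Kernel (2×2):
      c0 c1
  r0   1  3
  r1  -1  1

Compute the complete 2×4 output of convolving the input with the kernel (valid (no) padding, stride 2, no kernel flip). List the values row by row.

Output[0,0]: The receptive field on the input at this output position is [9 0 / 2 16]. Elementwise product with the kernel and sum: 9·1 + 0·3 + 2·-1 + 16·1.
Output[0,1]: The receptive field on the input at this output position is [13 18 / 20 19]. Elementwise product with the kernel and sum: 13·1 + 18·3 + 20·-1 + 19·1.

23 66 16 33
85 47 -2 47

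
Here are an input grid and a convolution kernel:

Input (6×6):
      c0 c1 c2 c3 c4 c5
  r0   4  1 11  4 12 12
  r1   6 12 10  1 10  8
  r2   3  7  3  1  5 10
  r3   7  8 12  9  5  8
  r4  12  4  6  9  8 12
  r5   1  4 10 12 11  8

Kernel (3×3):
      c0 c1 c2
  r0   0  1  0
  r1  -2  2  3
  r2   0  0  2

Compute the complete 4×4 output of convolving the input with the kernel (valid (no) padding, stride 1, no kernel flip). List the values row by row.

Output[0,0]: The receptive field on the input at this output position is [4 1 11 / 6 12 10 / 3 7 3]. Elementwise product with the kernel and sum: 1·1 + 6·-2 + 12·2 + 10·3 + 3·2.
Output[0,1]: The receptive field on the input at this output position is [1 11 4 / 12 10 1 / 7 3 1]. Elementwise product with the kernel and sum: 11·1 + 12·-2 + 10·2 + 1·3 + 1·2.

49 12 26 74
53 23 22 64
57 56 26 45
30 67 61 55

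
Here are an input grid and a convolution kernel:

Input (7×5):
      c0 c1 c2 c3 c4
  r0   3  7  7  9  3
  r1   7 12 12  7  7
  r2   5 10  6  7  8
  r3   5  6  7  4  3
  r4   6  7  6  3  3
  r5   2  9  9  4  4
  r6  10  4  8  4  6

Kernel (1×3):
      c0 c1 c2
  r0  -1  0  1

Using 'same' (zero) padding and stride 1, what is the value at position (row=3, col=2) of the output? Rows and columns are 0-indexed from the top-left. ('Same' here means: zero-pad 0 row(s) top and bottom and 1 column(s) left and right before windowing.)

-2

The receptive field on the zero-padded input at this output position is [6 7 4]. Elementwise product with the kernel and sum: 6·-1 + 4·1.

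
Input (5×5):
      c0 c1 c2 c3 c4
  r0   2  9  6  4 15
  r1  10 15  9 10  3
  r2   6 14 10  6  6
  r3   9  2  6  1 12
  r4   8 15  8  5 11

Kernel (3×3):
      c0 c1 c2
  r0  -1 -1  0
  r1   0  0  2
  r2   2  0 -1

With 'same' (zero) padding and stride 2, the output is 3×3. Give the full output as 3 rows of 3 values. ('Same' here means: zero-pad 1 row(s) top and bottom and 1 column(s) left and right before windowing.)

3 28 20
16 -9 -11
21 2 -13

Output[0,0]: The receptive field on the zero-padded input at this output position is [0 0 0 / 0 2 9 / 0 10 15]. Elementwise product with the kernel and sum: 0·-1 + 0·-1 + 9·2 + 0·2 + 15·-1.
Output[0,1]: The receptive field on the zero-padded input at this output position is [0 0 0 / 9 6 4 / 15 9 10]. Elementwise product with the kernel and sum: 0·-1 + 0·-1 + 4·2 + 15·2 + 10·-1.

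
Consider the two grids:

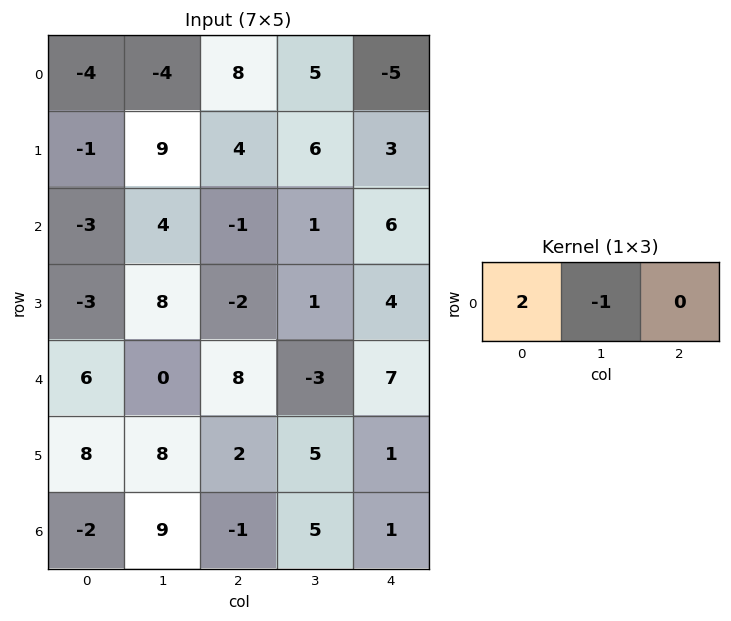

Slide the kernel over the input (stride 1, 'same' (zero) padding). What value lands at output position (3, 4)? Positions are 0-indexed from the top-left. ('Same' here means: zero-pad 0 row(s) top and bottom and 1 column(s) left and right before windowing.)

-2

The receptive field on the zero-padded input at this output position is [1 4 0]. Elementwise product with the kernel and sum: 1·2 + 4·-1.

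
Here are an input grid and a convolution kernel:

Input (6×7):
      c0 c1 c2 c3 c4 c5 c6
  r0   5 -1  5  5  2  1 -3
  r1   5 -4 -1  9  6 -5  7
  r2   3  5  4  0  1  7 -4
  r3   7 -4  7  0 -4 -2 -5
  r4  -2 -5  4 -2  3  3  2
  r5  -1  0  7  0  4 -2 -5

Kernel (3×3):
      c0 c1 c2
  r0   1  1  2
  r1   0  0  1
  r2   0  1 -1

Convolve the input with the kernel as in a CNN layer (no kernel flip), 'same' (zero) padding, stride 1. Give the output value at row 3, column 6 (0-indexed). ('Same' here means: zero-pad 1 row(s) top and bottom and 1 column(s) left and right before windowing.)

5

The receptive field on the zero-padded input at this output position is [7 -4 0 / -2 -5 0 / 3 2 0]. Elementwise product with the kernel and sum: 7·1 + -4·1 + 0·2 + 0·1 + 2·1 + 0·-1.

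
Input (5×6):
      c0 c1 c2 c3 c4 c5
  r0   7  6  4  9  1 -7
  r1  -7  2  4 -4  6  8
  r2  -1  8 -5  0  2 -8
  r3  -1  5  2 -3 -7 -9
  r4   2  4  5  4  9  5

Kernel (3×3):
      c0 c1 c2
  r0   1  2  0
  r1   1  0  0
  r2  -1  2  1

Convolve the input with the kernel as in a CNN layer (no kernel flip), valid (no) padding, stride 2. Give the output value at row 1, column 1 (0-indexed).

9

The receptive field on the input at this output position is [-5 0 2 / 2 -3 -7 / 5 4 9]. Elementwise product with the kernel and sum: -5·1 + 0·2 + 2·1 + 5·-1 + 4·2 + 9·1.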